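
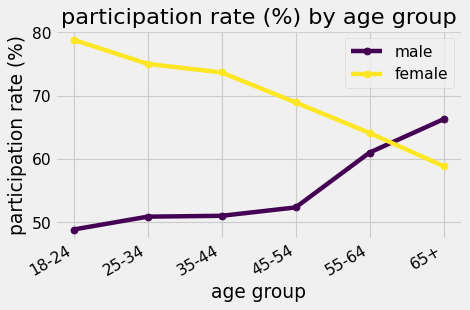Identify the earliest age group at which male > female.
55-64: male ≈ 60 vs female ≈ 65 (not yet); 65+: male ≈ 65 vs female ≈ 60 (first crossover).

65+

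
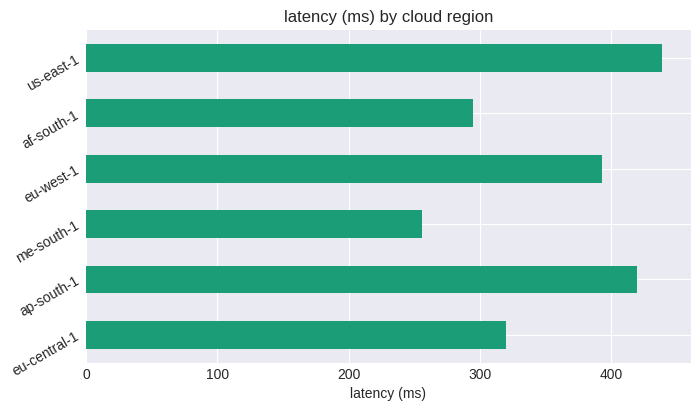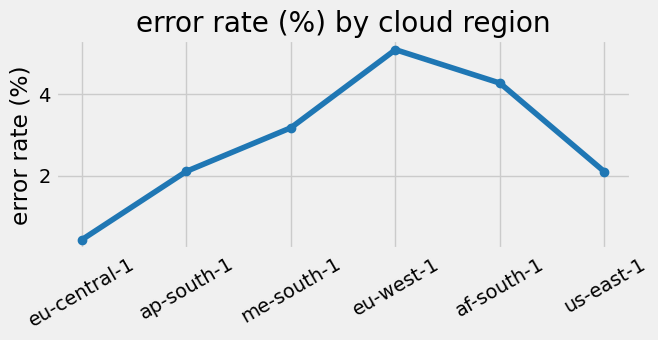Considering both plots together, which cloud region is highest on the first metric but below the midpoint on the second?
Chart 2 median error rate (%) ≈ 2.5; below-median cloud regions: eu-central-1, ap-south-1, us-east-1. Among those, us-east-1 has the highest latency (ms) (≈ 450).

us-east-1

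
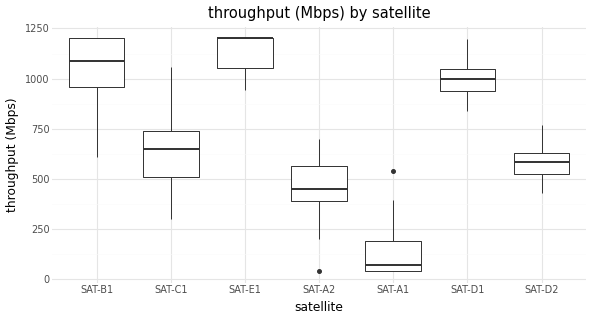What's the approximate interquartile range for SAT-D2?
≈ 100

Q3 ≈ 600, Q1 ≈ 500; IQR ≈ 100.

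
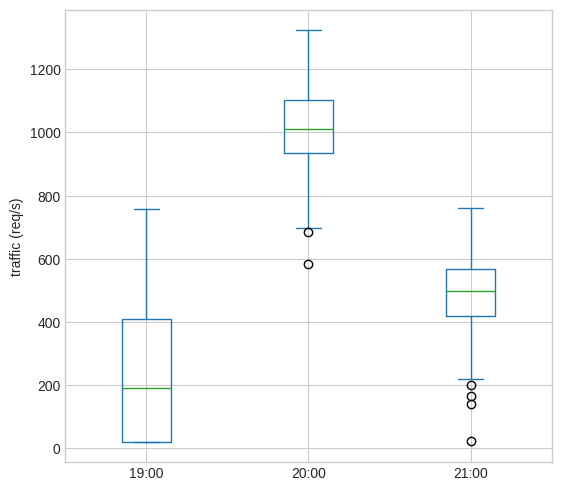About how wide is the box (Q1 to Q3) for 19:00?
Q3 ≈ 400, Q1 ≈ 0; IQR ≈ 400.

≈ 400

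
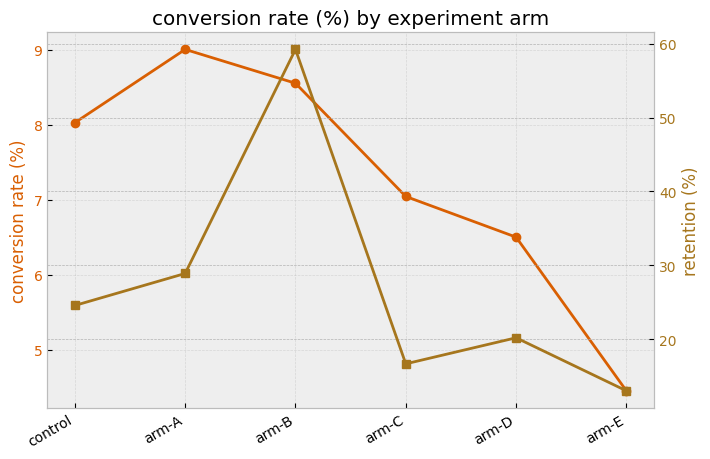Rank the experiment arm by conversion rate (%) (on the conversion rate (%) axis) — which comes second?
Top 3 (on the conversion rate (%) axis): arm-A ≈ 9.0, arm-B ≈ 8.5, control ≈ 8.0.

arm-B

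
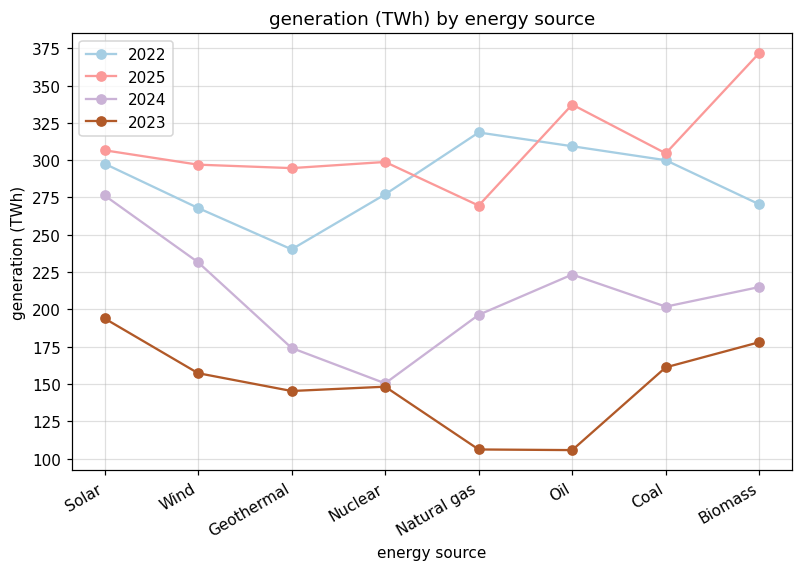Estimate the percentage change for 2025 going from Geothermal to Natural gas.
≈ -8.3%

Geothermal ≈ 300, Natural gas ≈ 275; (275 − 300) / 300 ≈ -8.3%.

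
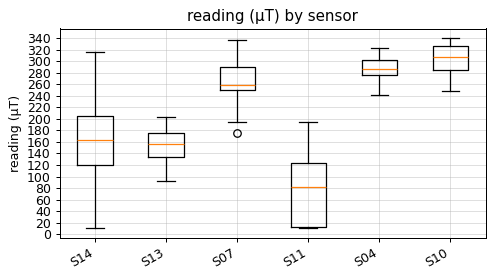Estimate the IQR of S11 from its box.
≈ 100

Q3 ≈ 120, Q1 ≈ 20; IQR ≈ 100.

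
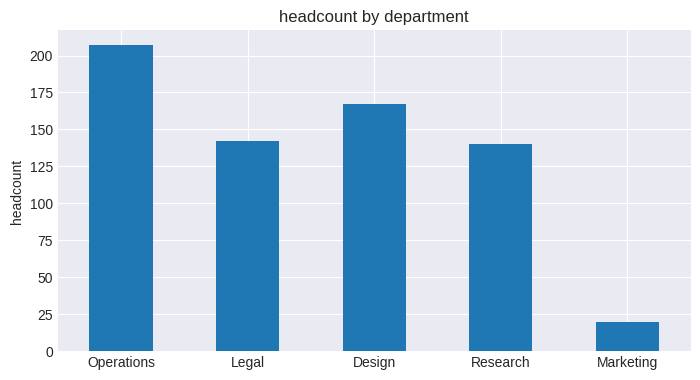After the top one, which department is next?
Top 3: Operations ≈ 200, Design ≈ 160, Legal ≈ 140.

Design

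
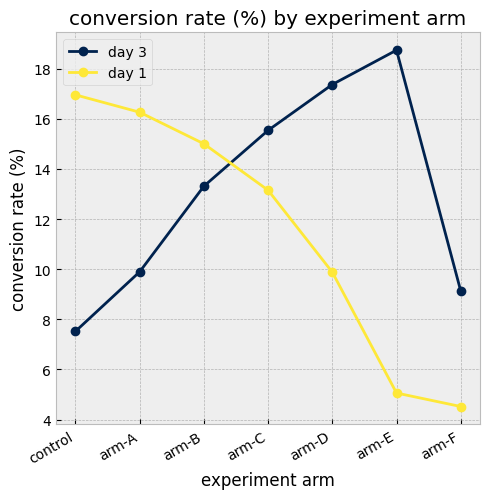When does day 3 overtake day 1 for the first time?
arm-C

arm-B: day 3 ≈ 14 vs day 1 ≈ 14 (not yet); arm-C: day 3 ≈ 16 vs day 1 ≈ 14 (first crossover).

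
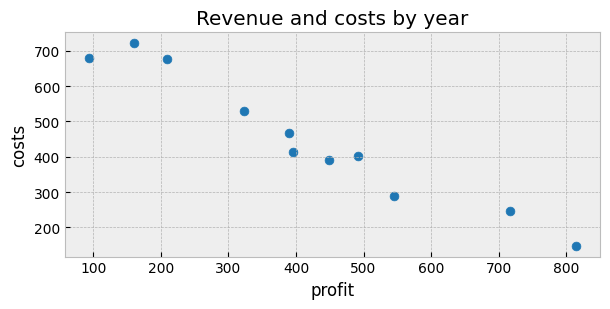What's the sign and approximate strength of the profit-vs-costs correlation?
Points are negatively correlated; strong (|r| ≈ 1.0).

negative, strong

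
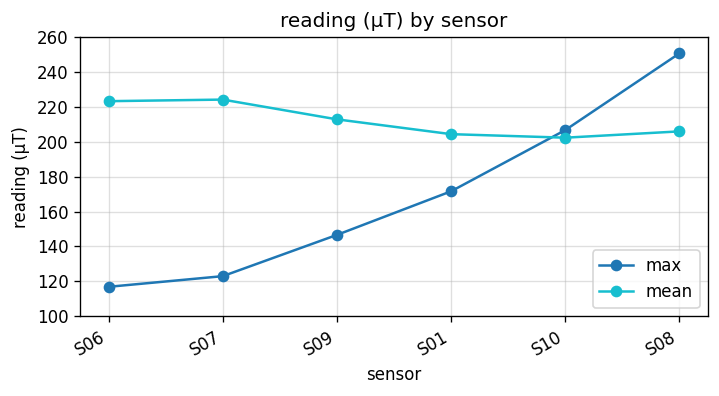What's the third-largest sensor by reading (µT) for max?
S01

Top 4 for max: S08 ≈ 260, S10 ≈ 200, S01 ≈ 180, S09 ≈ 140.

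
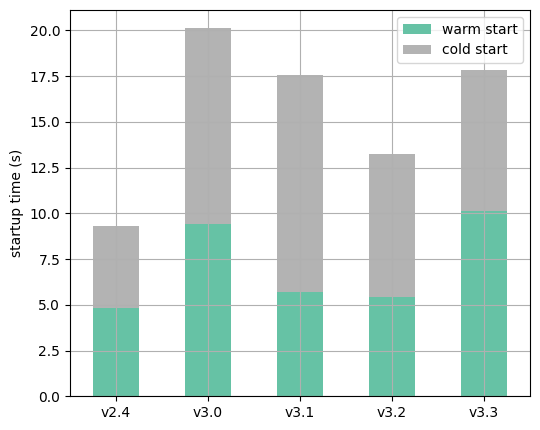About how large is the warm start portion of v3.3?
warm start top ≈ 10, bottom ≈ 0; segment ≈ 10.

≈ 10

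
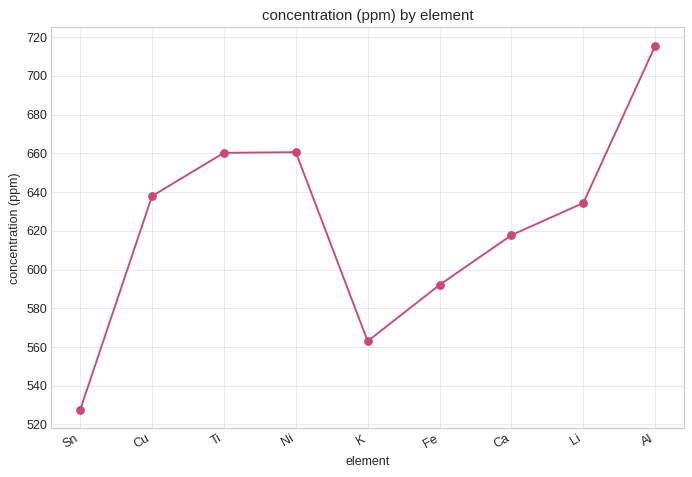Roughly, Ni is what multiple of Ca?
Ni ≈ 660, Ca ≈ 620; 660/620 ≈ 1.06.

≈ 1.06×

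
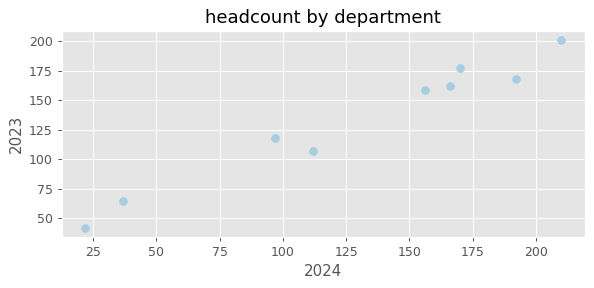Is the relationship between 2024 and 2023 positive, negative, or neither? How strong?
Points are positively correlated; strong (|r| ≈ 1.0).

positive, strong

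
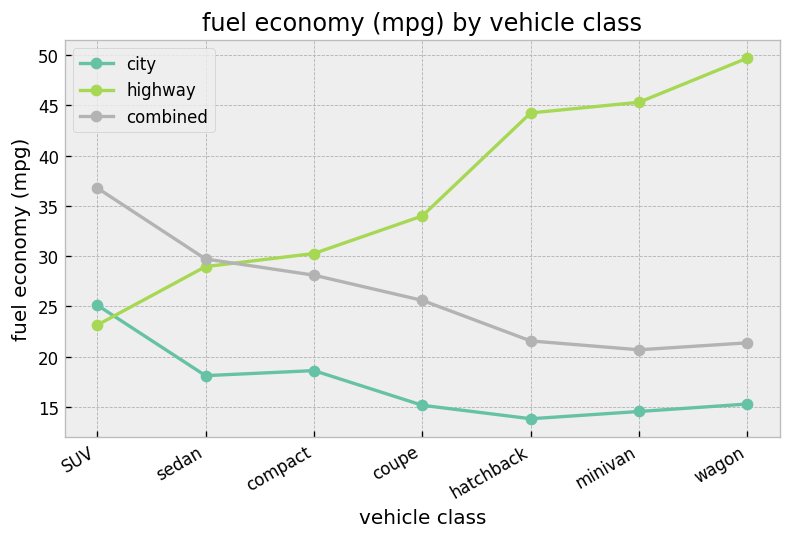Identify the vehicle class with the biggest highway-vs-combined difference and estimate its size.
wagon, ≈ 30 mpg

wagon: highway ≈ 50, combined ≈ 20 → gap ≈ 30. Next-largest (minivan) is only ≈ 25.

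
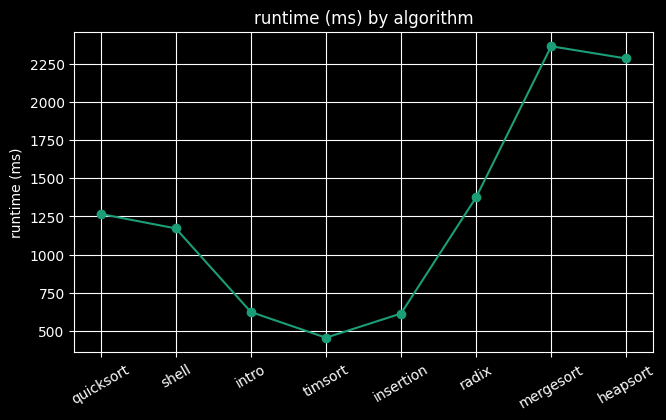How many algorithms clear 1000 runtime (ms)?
Above 1000: quicksort, shell, radix, mergesort, heapsort.

5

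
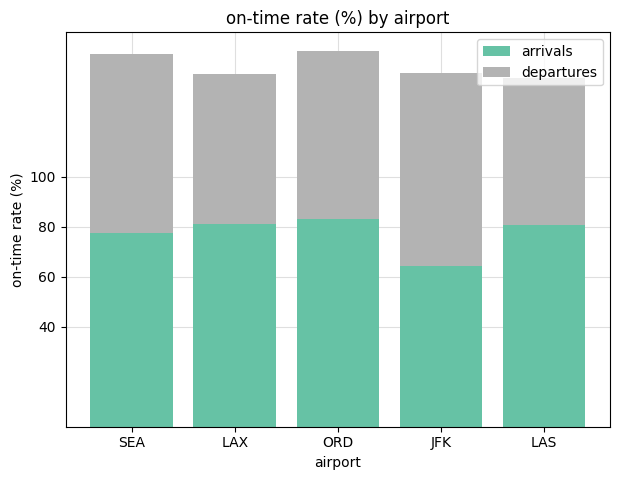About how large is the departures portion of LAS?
departures top ≈ 140, bottom ≈ 80; segment ≈ 60.

≈ 60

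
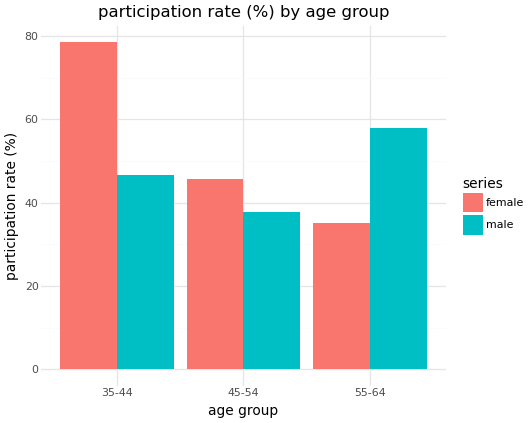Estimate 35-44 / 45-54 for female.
35-44 ≈ 80, 45-54 ≈ 50; 80/50 ≈ 1.6.

≈ 1.6×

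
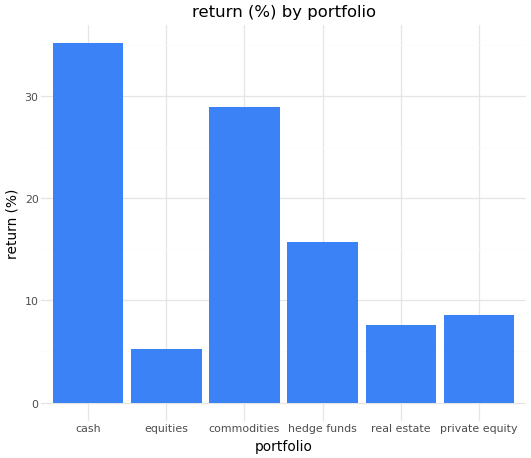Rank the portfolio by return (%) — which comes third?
hedge funds

Top 4: cash ≈ 35, commodities ≈ 30, hedge funds ≈ 15, private equity ≈ 10.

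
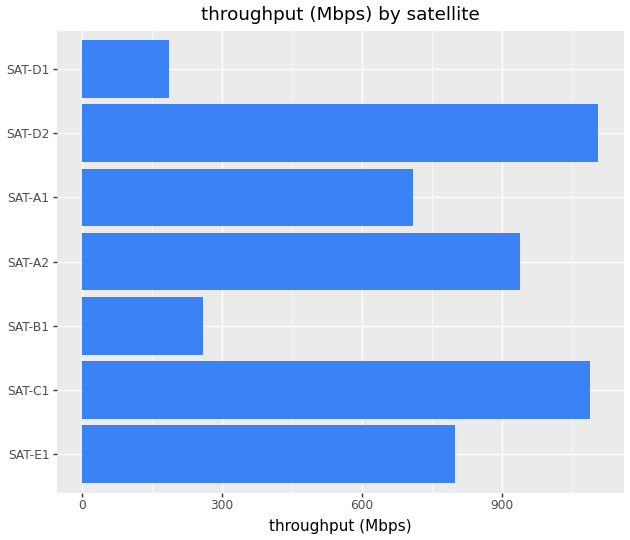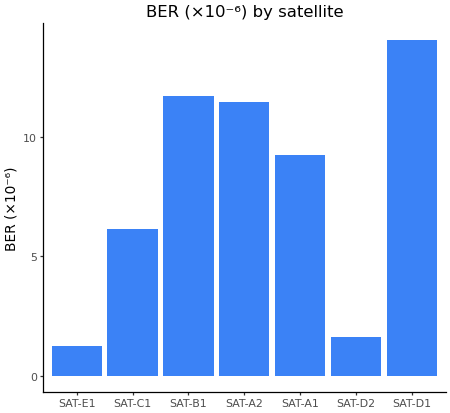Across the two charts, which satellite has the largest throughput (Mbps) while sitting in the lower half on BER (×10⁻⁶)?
SAT-D2

Chart 2 median BER (×10⁻⁶) ≈ 10; below-median satellites: SAT-E1, SAT-C1, SAT-D2. Among those, SAT-D2 has the highest throughput (Mbps) (≈ 1200).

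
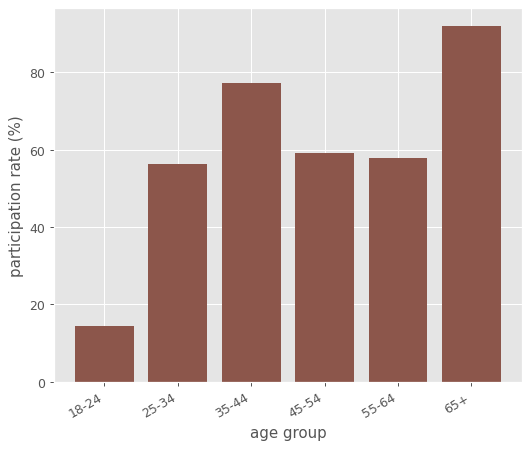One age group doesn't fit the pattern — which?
18-24

18-24 ≈ 10; the rest sit between ≈ 60 and ≈ 90.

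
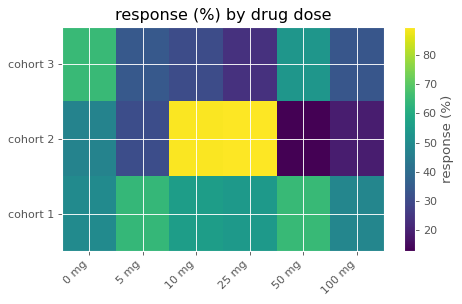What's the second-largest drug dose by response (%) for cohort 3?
50 mg

Top 3 for cohort 3: 0 mg ≈ 60, 50 mg ≈ 50, 5 mg ≈ 30.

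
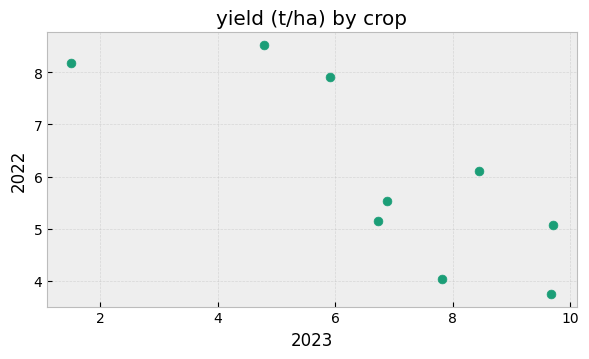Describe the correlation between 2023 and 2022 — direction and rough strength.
negative, strong

Points are negatively correlated; strong (|r| ≈ 0.8).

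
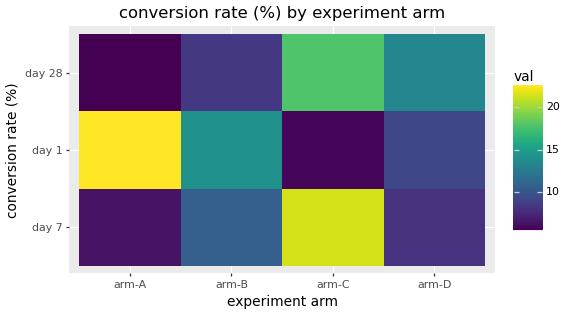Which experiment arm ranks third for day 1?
arm-D

Top 4 for day 1: arm-A ≈ 22, arm-B ≈ 14, arm-D ≈ 10, arm-C ≈ 6.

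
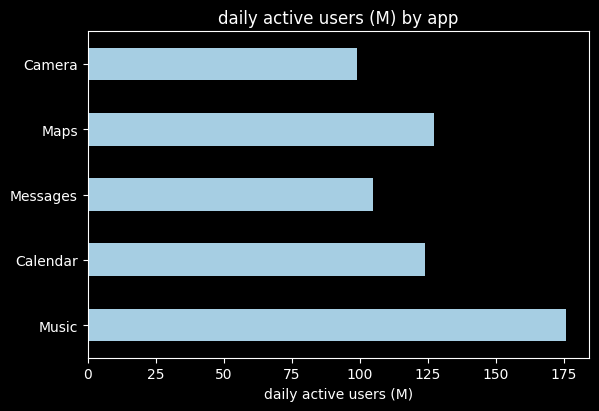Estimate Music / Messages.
Music ≈ 180, Messages ≈ 100; 180/100 ≈ 1.8.

≈ 1.8×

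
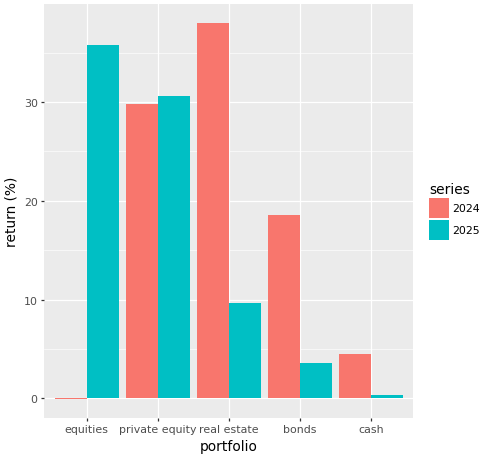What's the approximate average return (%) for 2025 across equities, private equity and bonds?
≈ 23

(35 + 30 + 5) / 3 ≈ 23.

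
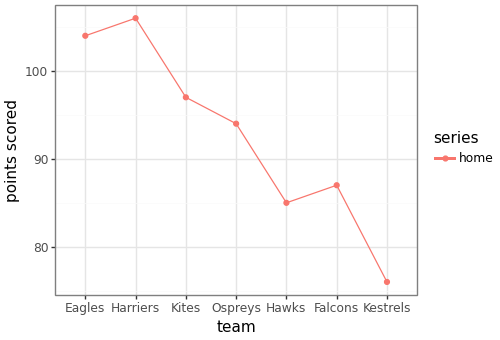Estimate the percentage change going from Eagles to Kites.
≈ -9.5%

Eagles ≈ 105, Kites ≈ 95; (95 − 105) / 105 ≈ -9.5%.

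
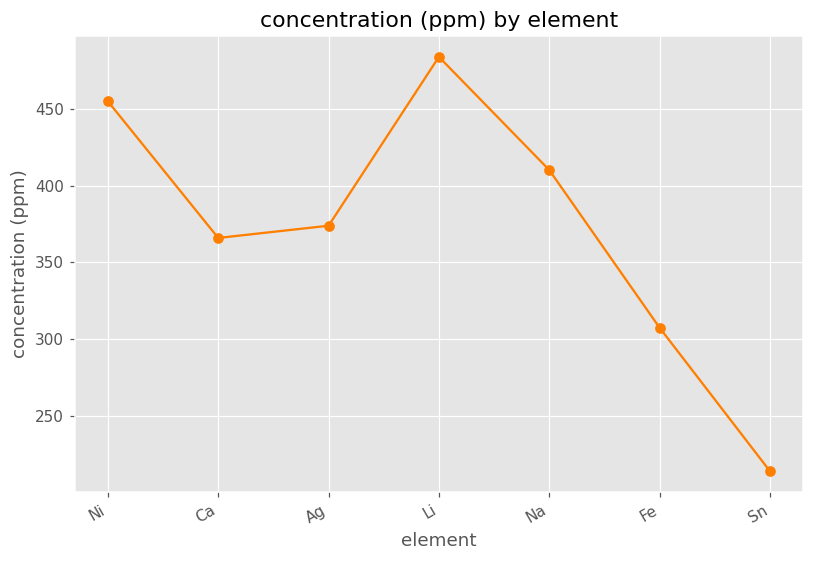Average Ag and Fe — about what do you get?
≈ 338

(375 + 300) / 2 ≈ 338.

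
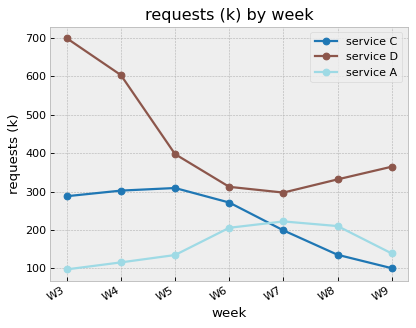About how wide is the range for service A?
Max W7 ≈ 200, min W3 ≈ 100; range ≈ 100.

≈ 100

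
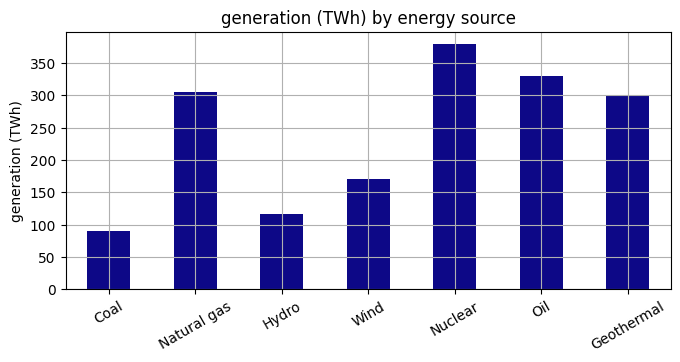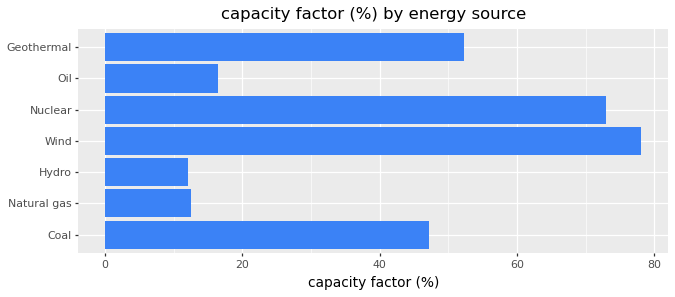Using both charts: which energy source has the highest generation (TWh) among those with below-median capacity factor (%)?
Chart 2 median capacity factor (%) ≈ 50; below-median energy sources: Natural gas, Hydro, Oil. Among those, Oil has the highest generation (TWh) (≈ 350).

Oil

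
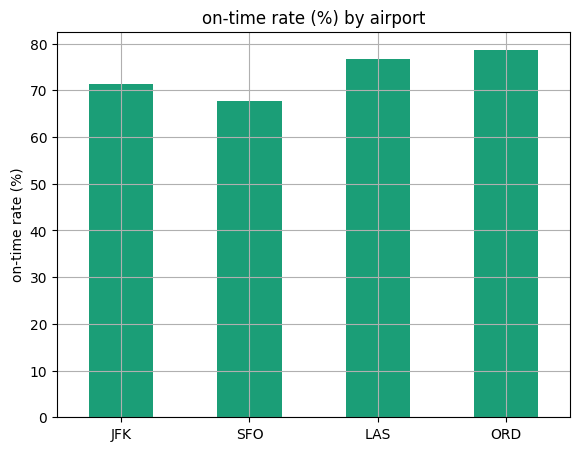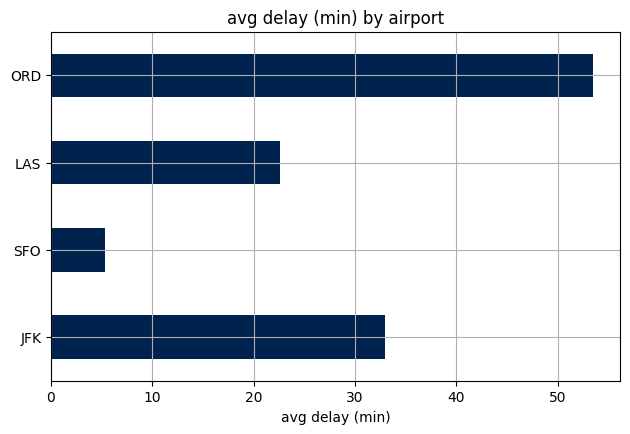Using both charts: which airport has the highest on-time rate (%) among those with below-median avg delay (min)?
LAS

Chart 2 median avg delay (min) ≈ 30; below-median airports: SFO, LAS. Among those, LAS has the highest on-time rate (%) (≈ 80).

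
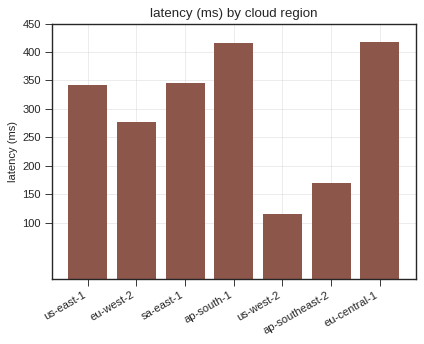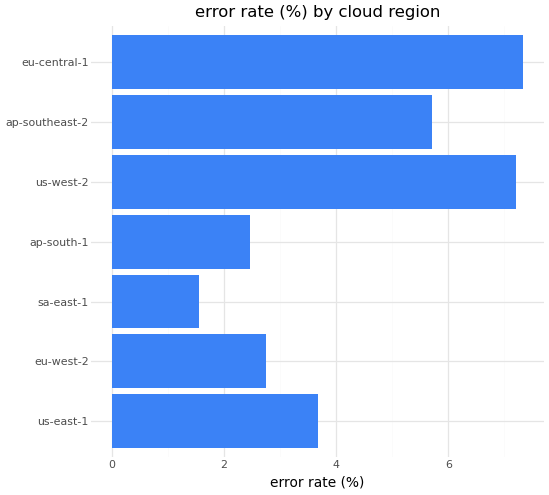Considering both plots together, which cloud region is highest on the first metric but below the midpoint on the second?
Chart 2 median error rate (%) ≈ 4; below-median cloud regions: eu-west-2, sa-east-1, ap-south-1. Among those, ap-south-1 has the highest latency (ms) (≈ 400).

ap-south-1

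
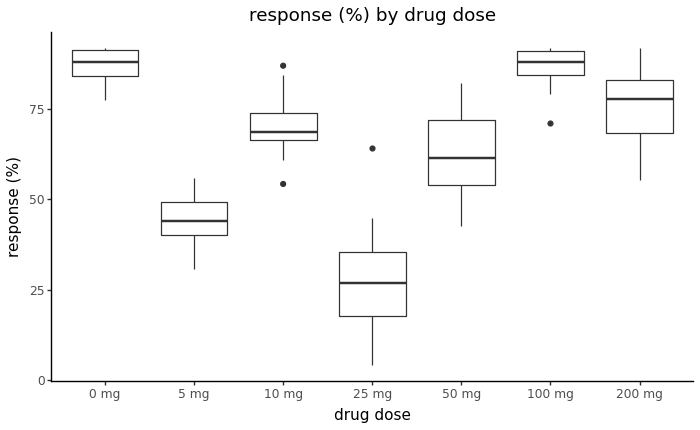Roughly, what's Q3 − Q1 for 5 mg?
Q3 ≈ 50, Q1 ≈ 40; IQR ≈ 10.

≈ 10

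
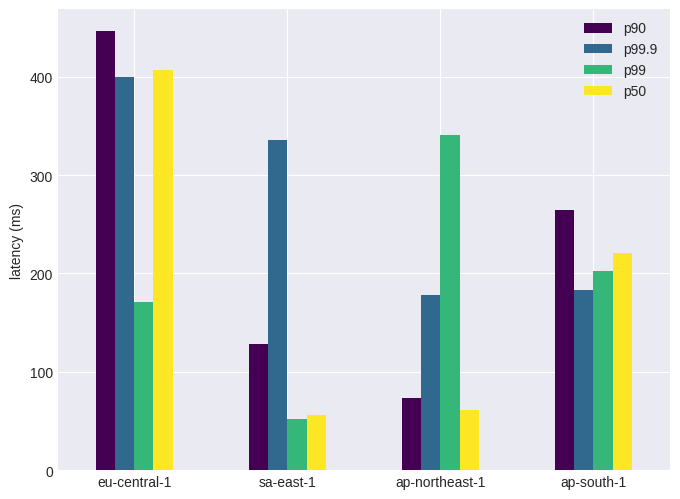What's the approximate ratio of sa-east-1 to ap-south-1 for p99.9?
sa-east-1 ≈ 350, ap-south-1 ≈ 200; 350/200 ≈ 1.75.

≈ 1.75×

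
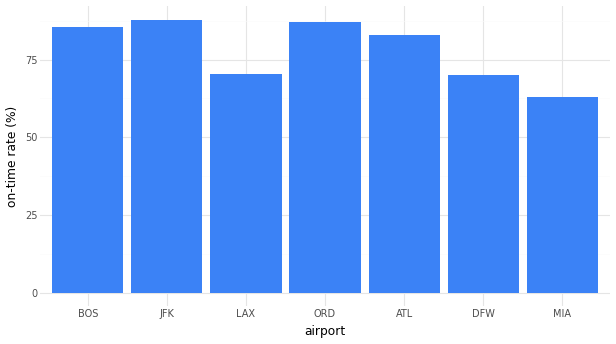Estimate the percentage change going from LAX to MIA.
LAX ≈ 70, MIA ≈ 60; (60 − 70) / 70 ≈ -14.3%.

≈ -14.3%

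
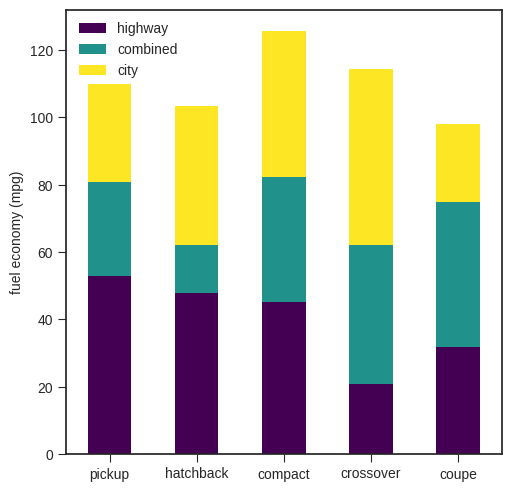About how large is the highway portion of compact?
highway top ≈ 40, bottom ≈ 0; segment ≈ 40.

≈ 40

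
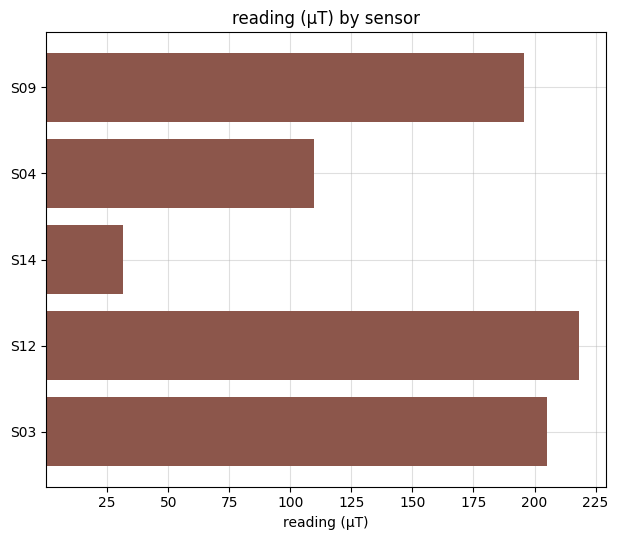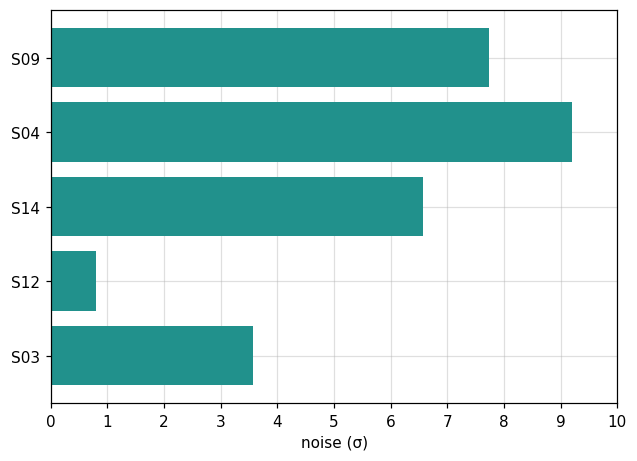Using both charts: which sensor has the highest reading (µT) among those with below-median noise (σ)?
S12

Chart 2 median noise (σ) ≈ 7; below-median sensors: S12, S03. Among those, S12 has the highest reading (µT) (≈ 225).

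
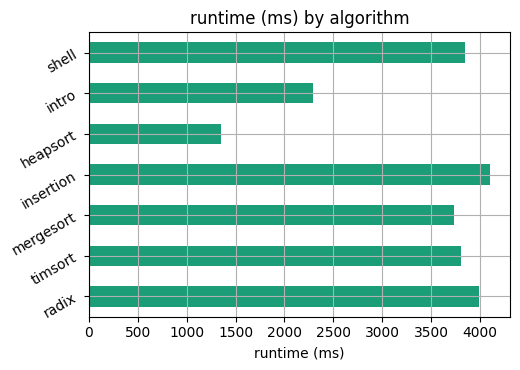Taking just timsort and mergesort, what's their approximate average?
(4000 + 3500) / 2 ≈ 3750.

≈ 3750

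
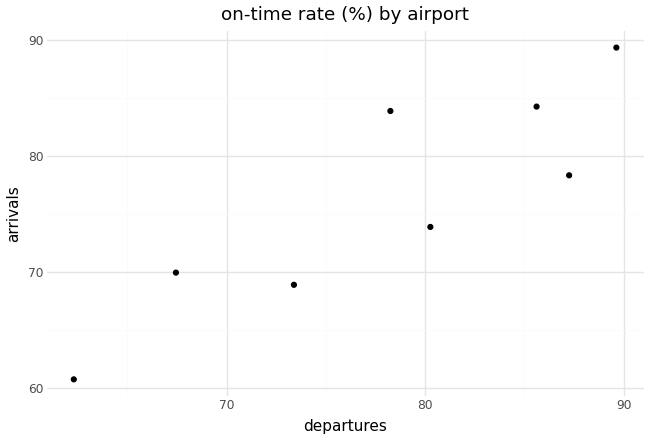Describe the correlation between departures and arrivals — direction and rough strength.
Points are positively correlated; strong (|r| ≈ 0.9).

positive, strong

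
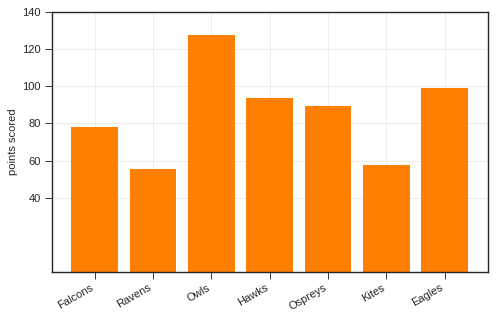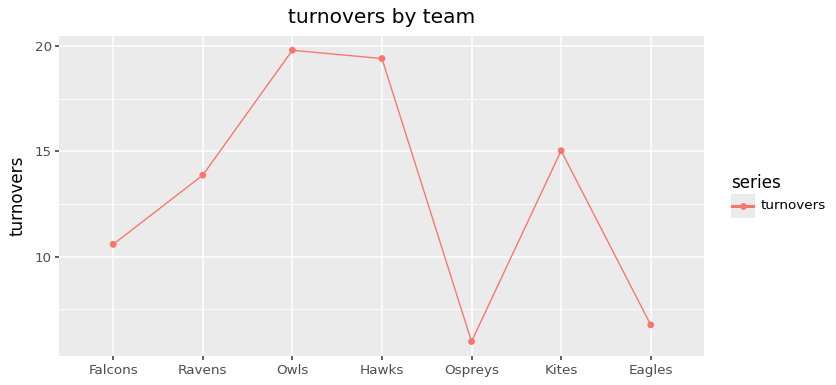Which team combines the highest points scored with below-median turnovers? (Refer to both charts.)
Eagles

Chart 2 median turnovers ≈ 14; below-median teams: Falcons, Ospreys, Eagles. Among those, Eagles has the highest points scored (≈ 100).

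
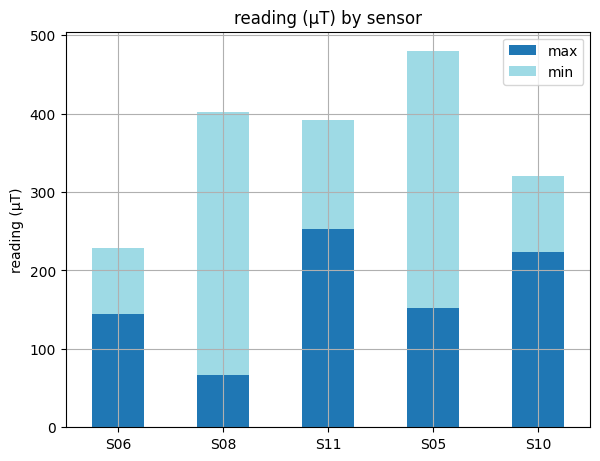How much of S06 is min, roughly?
min top ≈ 250, bottom ≈ 150; segment ≈ 100.

≈ 100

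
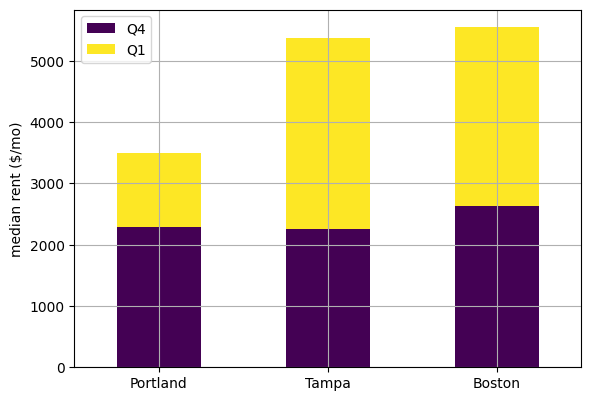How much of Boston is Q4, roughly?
Q4 top ≈ 2500, bottom ≈ 0; segment ≈ 2500.

≈ 2500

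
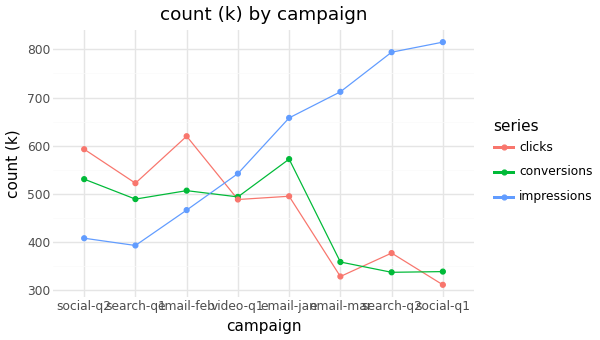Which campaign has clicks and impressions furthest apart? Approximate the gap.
social-q1, ≈ 500 k

social-q1: clicks ≈ 300, impressions ≈ 800 → gap ≈ 500. Next-largest (search-q2) is only ≈ 400.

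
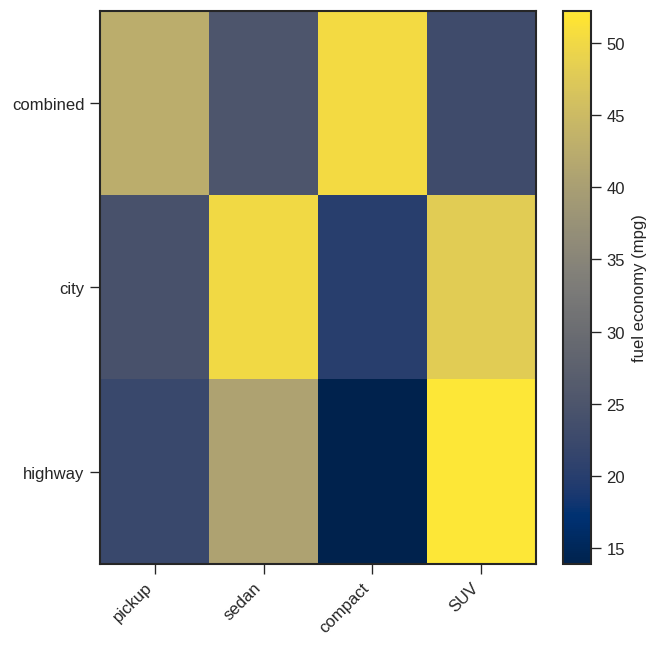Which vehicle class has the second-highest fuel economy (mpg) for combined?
Top 3 for combined: compact ≈ 50, pickup ≈ 45, sedan ≈ 25.

pickup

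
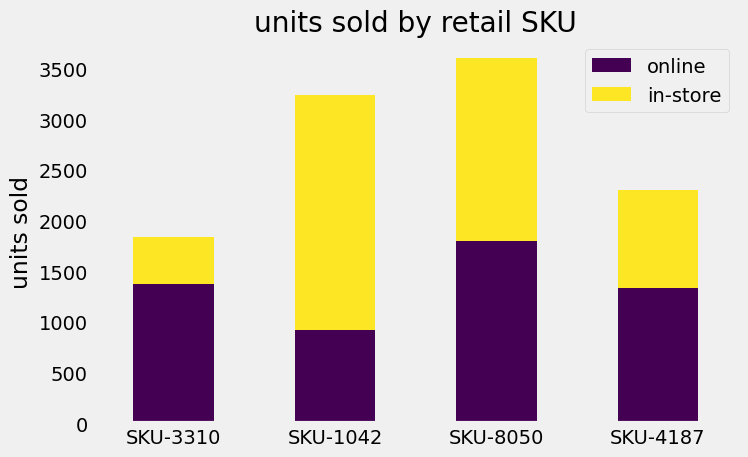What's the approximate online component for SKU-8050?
online top ≈ 2000, bottom ≈ 0; segment ≈ 2000.

≈ 2000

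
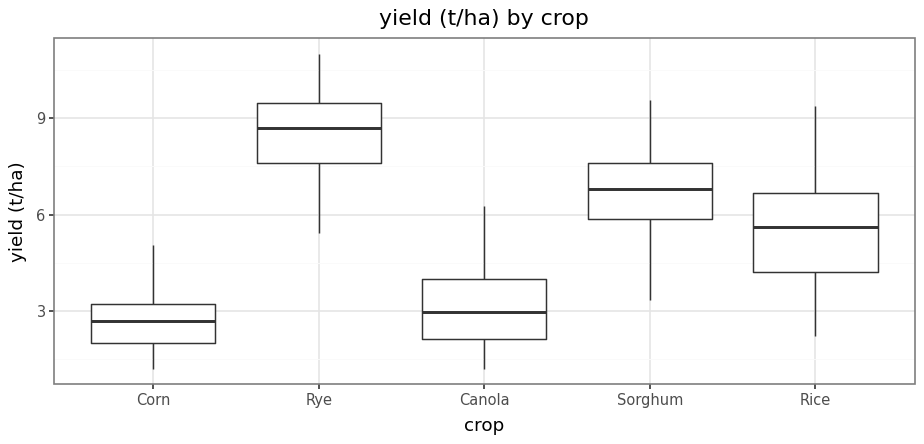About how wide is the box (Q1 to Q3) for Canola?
Q3 ≈ 4.0, Q1 ≈ 2.0; IQR ≈ 2.0.

≈ 2.0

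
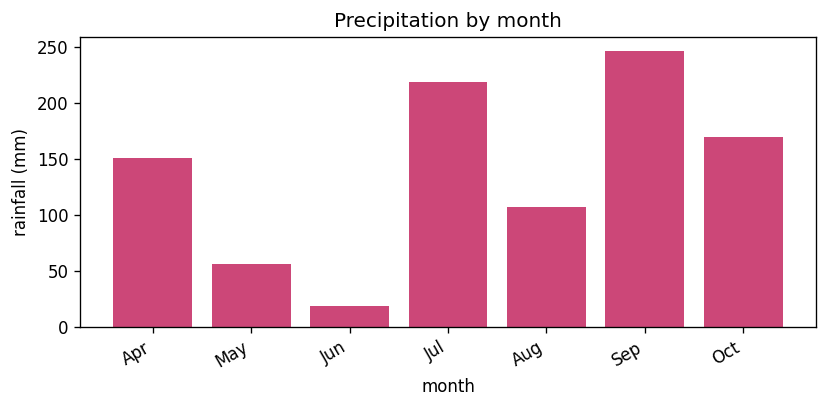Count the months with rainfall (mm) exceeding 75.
5

Above 75: Apr, Jul, Aug, Sep, Oct.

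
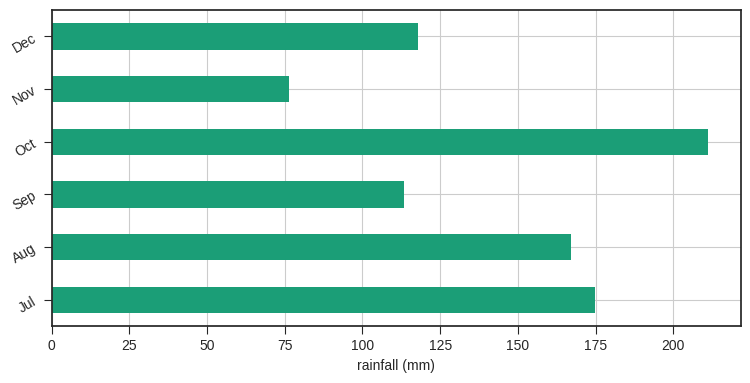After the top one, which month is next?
Top 3: Oct ≈ 220, Jul ≈ 180, Aug ≈ 160.

Jul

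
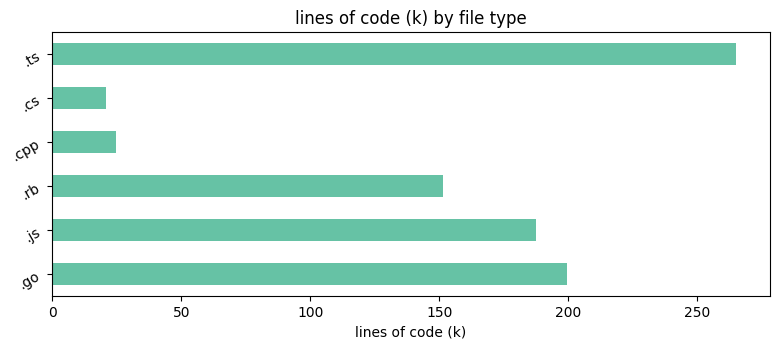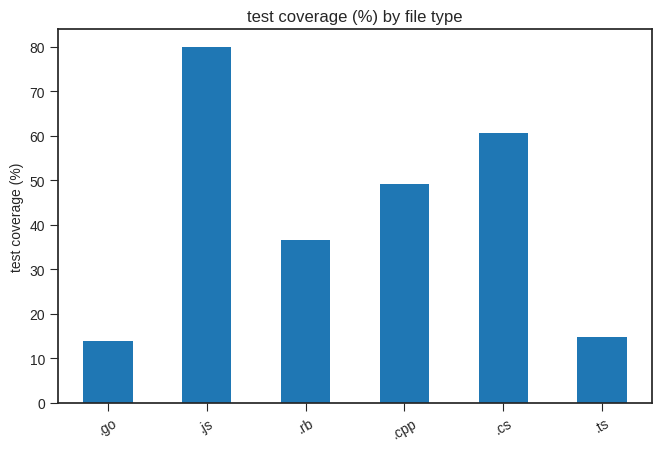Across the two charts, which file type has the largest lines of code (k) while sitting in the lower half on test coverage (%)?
Chart 2 median test coverage (%) ≈ 40; below-median file types: .go, .rb, .ts. Among those, .ts has the highest lines of code (k) (≈ 275).

.ts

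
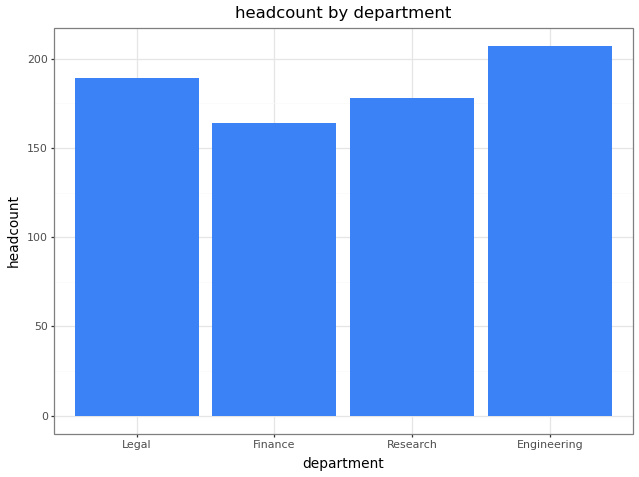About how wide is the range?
≈ 40

Max Engineering ≈ 200, min Finance ≈ 160; range ≈ 40.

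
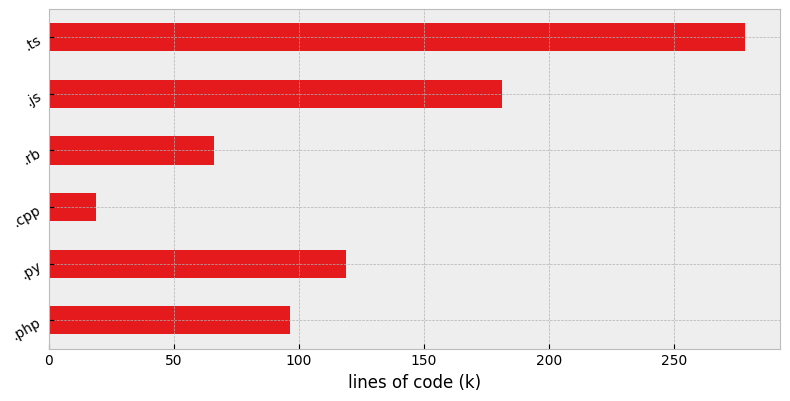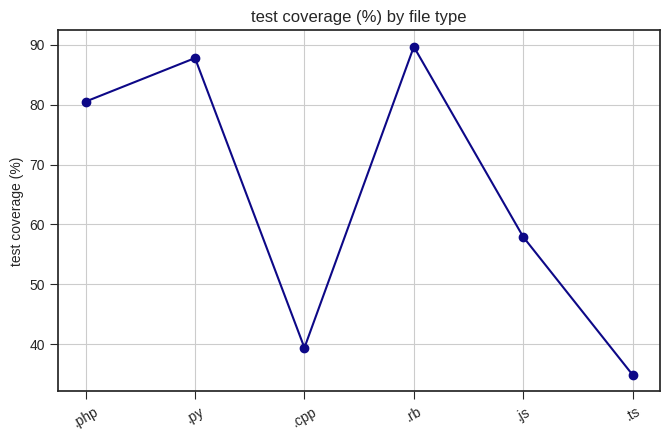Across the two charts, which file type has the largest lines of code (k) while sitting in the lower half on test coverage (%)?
Chart 2 median test coverage (%) ≈ 70; below-median file types: .cpp, .js, .ts. Among those, .ts has the highest lines of code (k) (≈ 300).

.ts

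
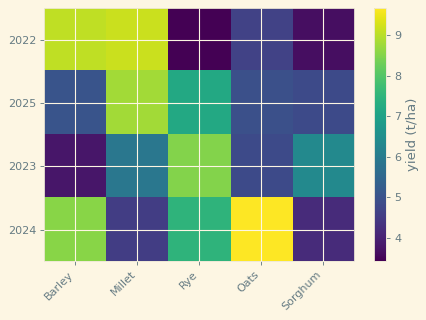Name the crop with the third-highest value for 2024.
Rye

Top 4 for 2024: Oats ≈ 10, Barley ≈ 9, Rye ≈ 7, Millet ≈ 5.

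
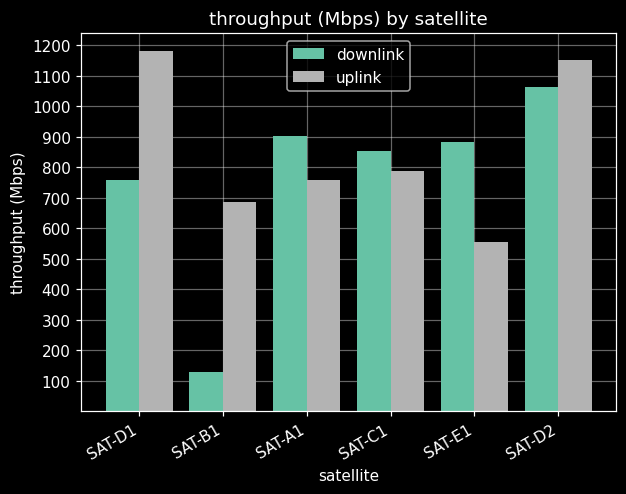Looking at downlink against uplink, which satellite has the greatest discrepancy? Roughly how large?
SAT-B1, ≈ 600 Mbps

SAT-B1: downlink ≈ 100, uplink ≈ 700 → gap ≈ 600. Next-largest (SAT-D1) is only ≈ 400.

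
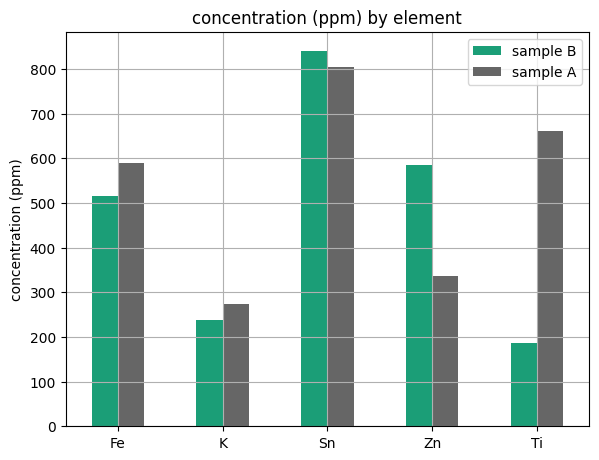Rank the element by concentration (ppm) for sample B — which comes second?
Zn

Top 3 for sample B: Sn ≈ 800, Zn ≈ 600, Fe ≈ 500.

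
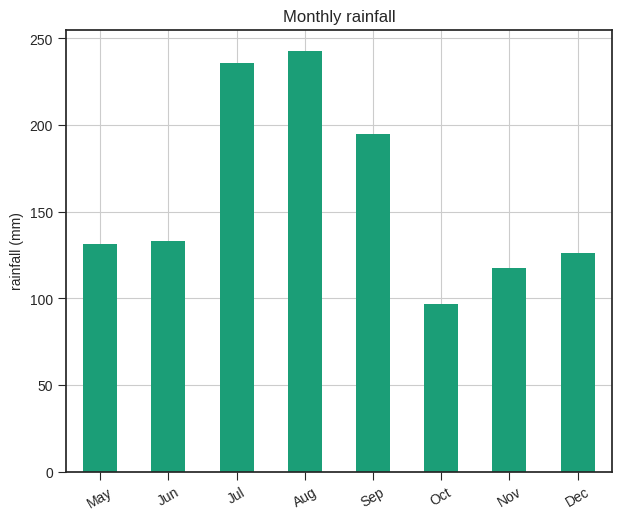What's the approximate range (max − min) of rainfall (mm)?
Max Aug ≈ 250, min Oct ≈ 100; range ≈ 150.

≈ 150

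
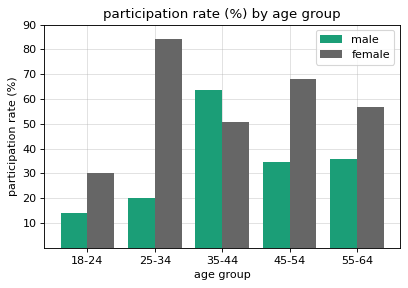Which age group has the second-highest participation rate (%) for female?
Top 3 for female: 25-34 ≈ 80, 45-54 ≈ 70, 55-64 ≈ 60.

45-54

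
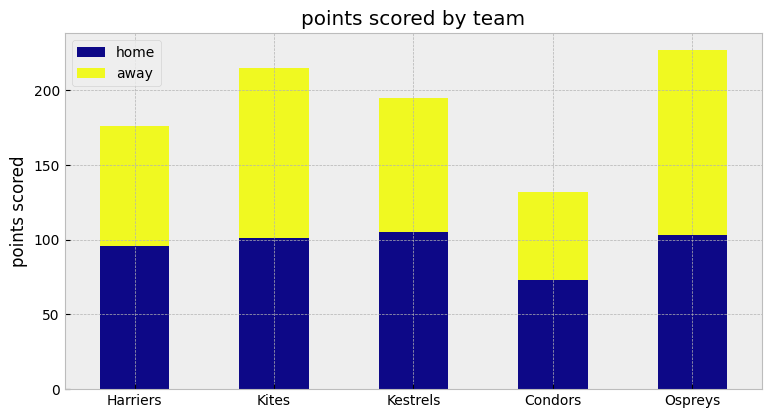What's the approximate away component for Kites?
≈ 120

away top ≈ 220, bottom ≈ 100; segment ≈ 120.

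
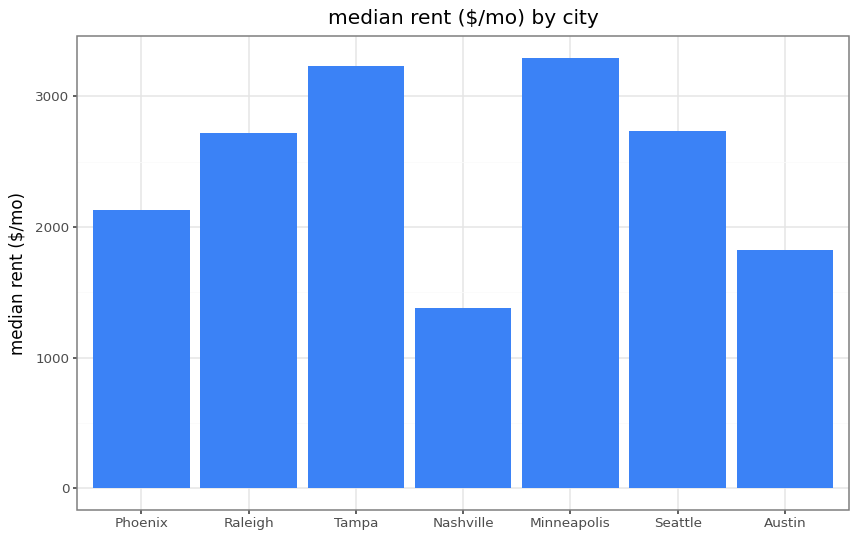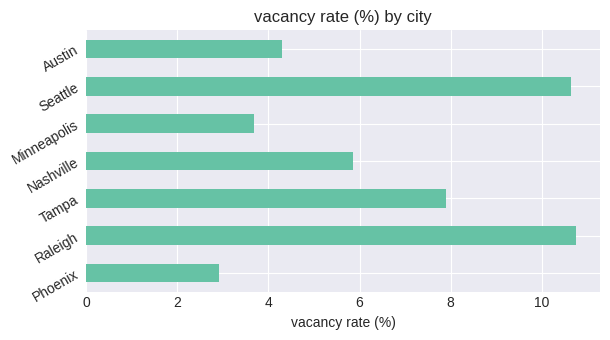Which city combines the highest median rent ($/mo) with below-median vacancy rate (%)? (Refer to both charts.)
Chart 2 median vacancy rate (%) ≈ 6; below-median cities: Phoenix, Minneapolis, Austin. Among those, Minneapolis has the highest median rent ($/mo) (≈ 3500).

Minneapolis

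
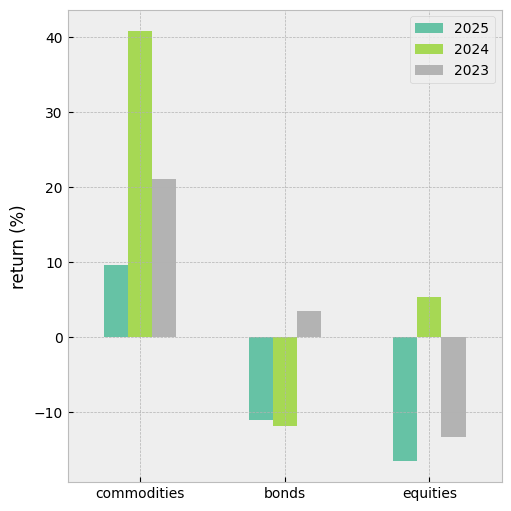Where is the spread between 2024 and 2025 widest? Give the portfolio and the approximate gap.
commodities: 2024 ≈ 40, 2025 ≈ 10 → gap ≈ 30. Next-largest (equities) is only ≈ 20.

commodities, ≈ 30 %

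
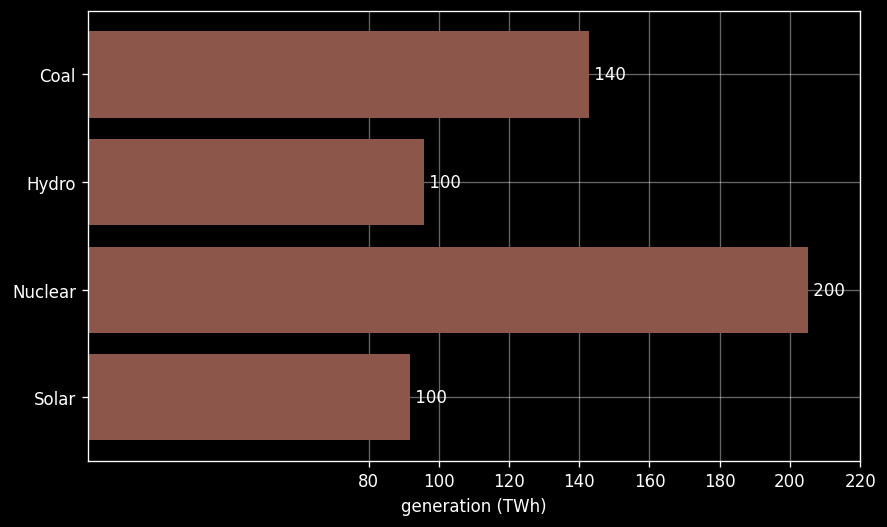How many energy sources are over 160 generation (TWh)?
1

Above 160: Nuclear.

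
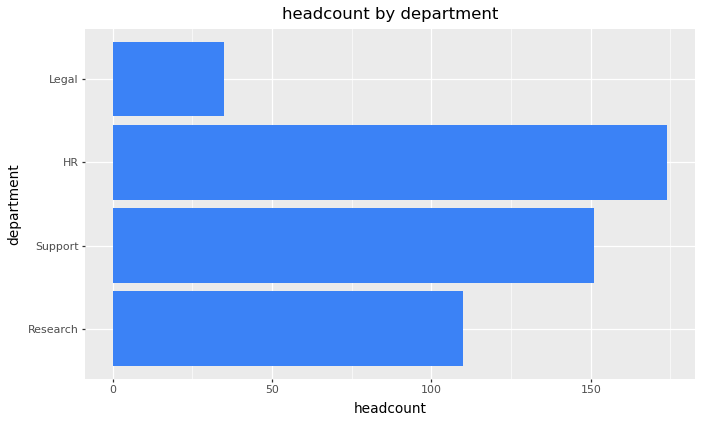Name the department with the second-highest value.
Support

Top 3: HR ≈ 180, Support ≈ 160, Research ≈ 120.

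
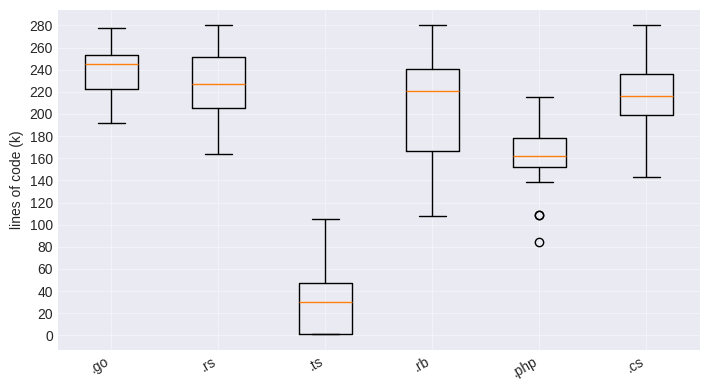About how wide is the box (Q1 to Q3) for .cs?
≈ 40

Q3 ≈ 240, Q1 ≈ 200; IQR ≈ 40.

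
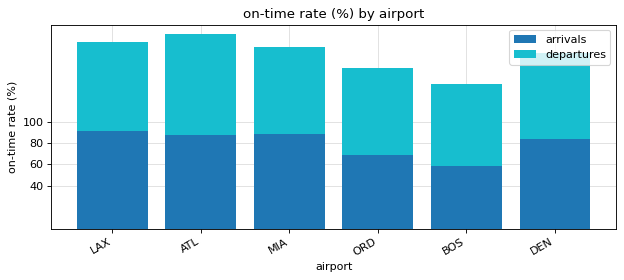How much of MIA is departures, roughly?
departures top ≈ 160, bottom ≈ 80; segment ≈ 80.

≈ 80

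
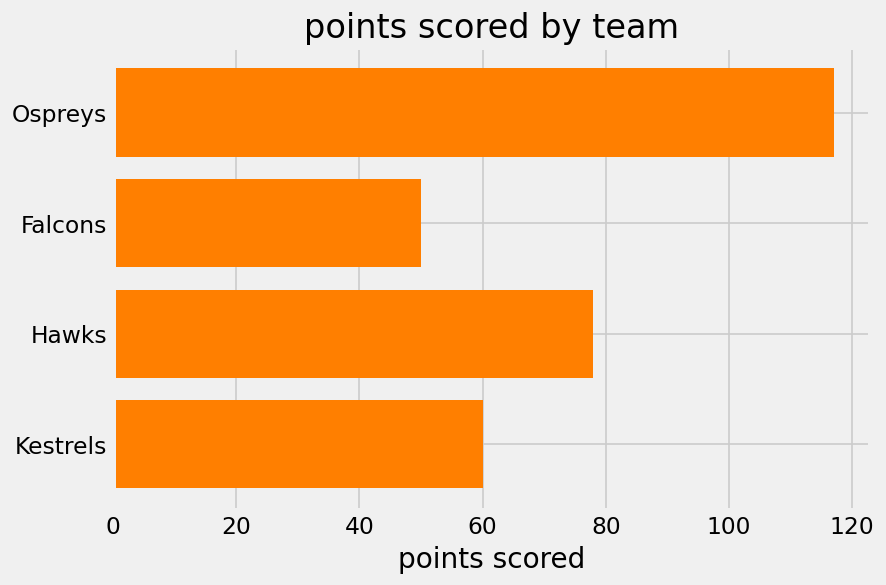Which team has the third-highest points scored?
Top 4: Ospreys ≈ 120, Hawks ≈ 80, Kestrels ≈ 60, Falcons ≈ 50.

Kestrels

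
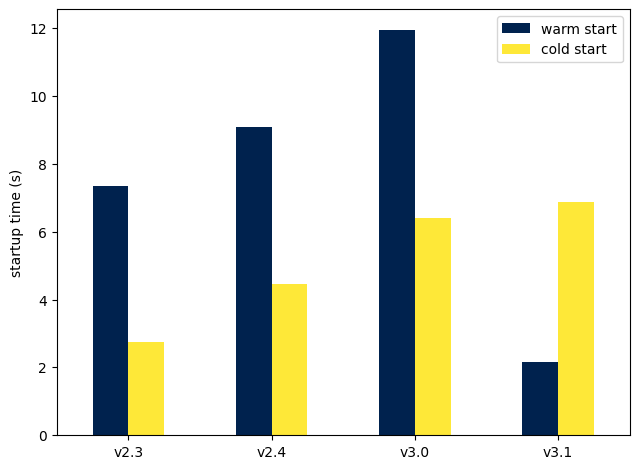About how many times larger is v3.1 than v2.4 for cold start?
≈ 1.75×

v3.1 ≈ 7, v2.4 ≈ 4; 7/4 ≈ 1.75.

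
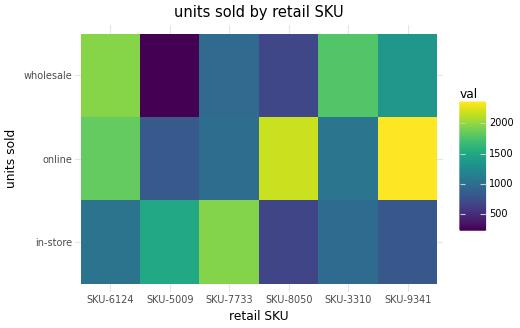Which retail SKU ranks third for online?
SKU-6124

Top 4 for online: SKU-9341 ≈ 2400, SKU-8050 ≈ 2200, SKU-6124 ≈ 1800, SKU-3310 ≈ 1000.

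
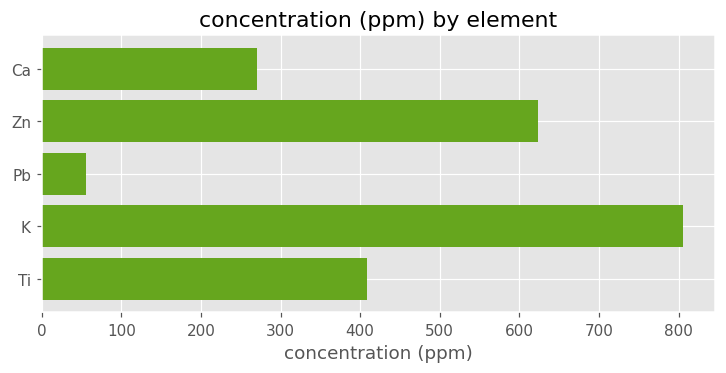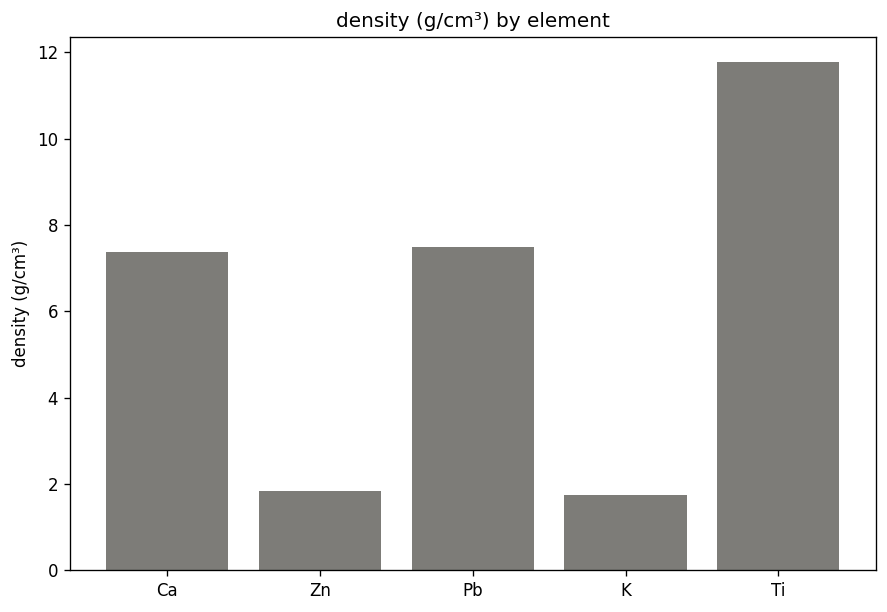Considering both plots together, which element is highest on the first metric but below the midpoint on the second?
K

Chart 2 median density (g/cm³) ≈ 8; below-median elements: Zn, K. Among those, K has the highest concentration (ppm) (≈ 800).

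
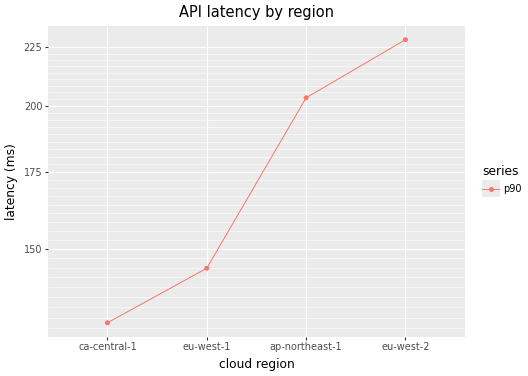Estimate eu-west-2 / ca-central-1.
≈ 1.77×

eu-west-2 ≈ 230, ca-central-1 ≈ 130; 230/130 ≈ 1.77.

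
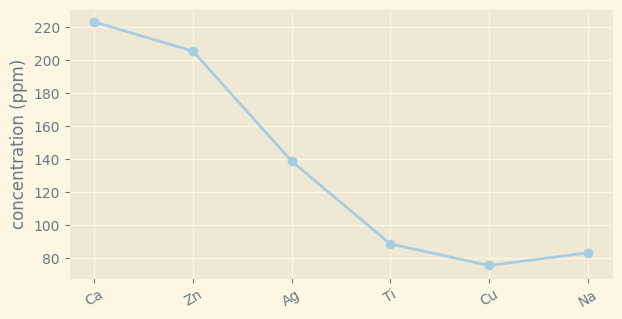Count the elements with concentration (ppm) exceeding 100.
Above 100: Ca, Zn, Ag.

3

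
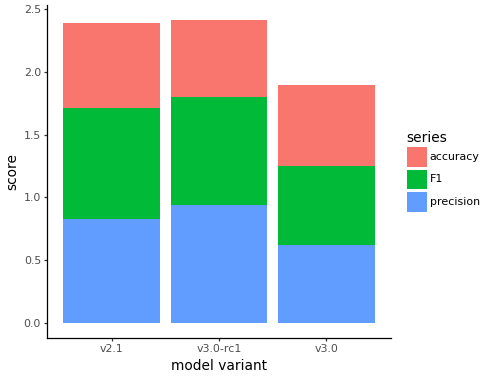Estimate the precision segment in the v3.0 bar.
precision top ≈ 0.5, bottom ≈ 0.0; segment ≈ 0.5.

≈ 0.5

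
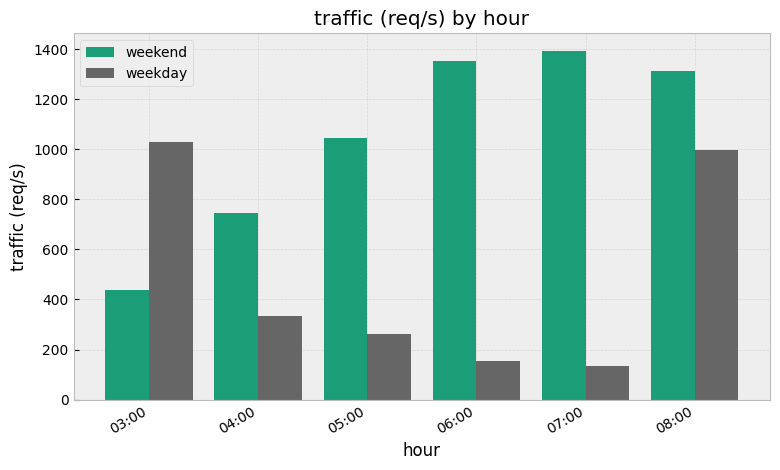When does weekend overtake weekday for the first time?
04:00

03:00: weekend ≈ 400 vs weekday ≈ 1000 (not yet); 04:00: weekend ≈ 800 vs weekday ≈ 400 (first crossover).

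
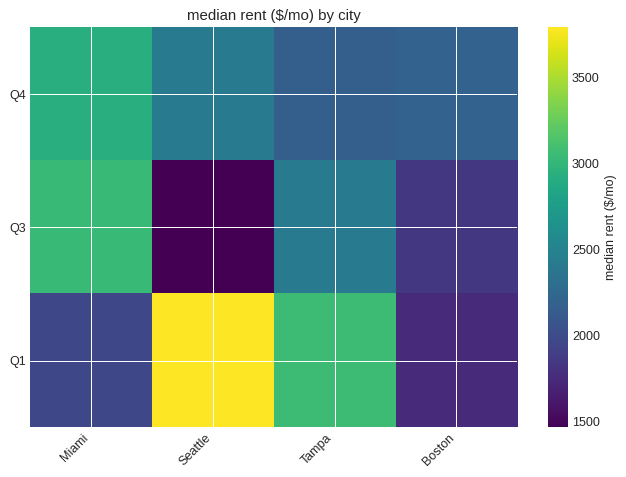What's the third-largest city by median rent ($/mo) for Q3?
Boston

Top 4 for Q3: Miami ≈ 3000, Tampa ≈ 2400, Boston ≈ 1800, Seattle ≈ 1400.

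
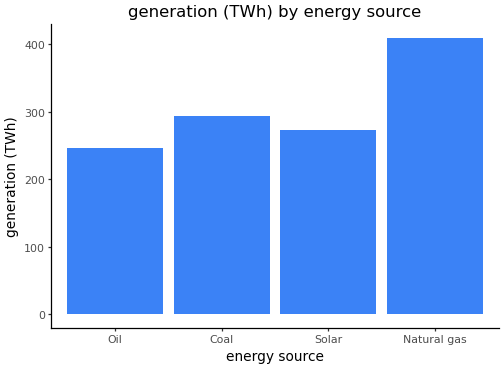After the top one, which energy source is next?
Top 3: Natural gas ≈ 400, Coal ≈ 300, Solar ≈ 250.

Coal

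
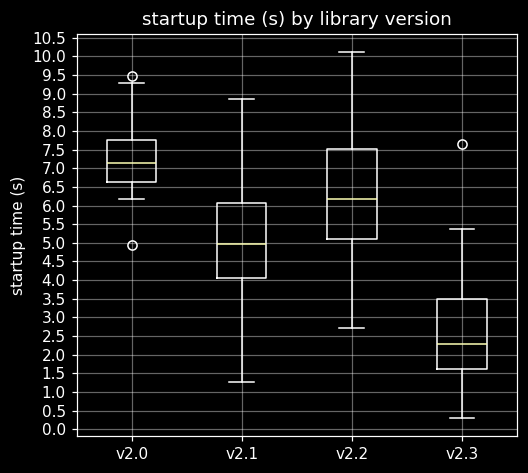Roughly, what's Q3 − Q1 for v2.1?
Q3 ≈ 6.0, Q1 ≈ 4.0; IQR ≈ 2.0.

≈ 2.0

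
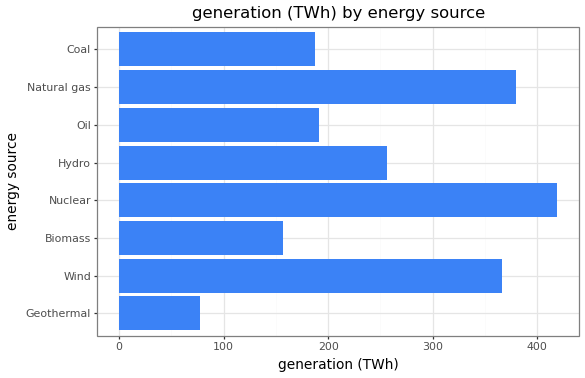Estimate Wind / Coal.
Wind ≈ 350, Coal ≈ 200; 350/200 ≈ 1.75.

≈ 1.75×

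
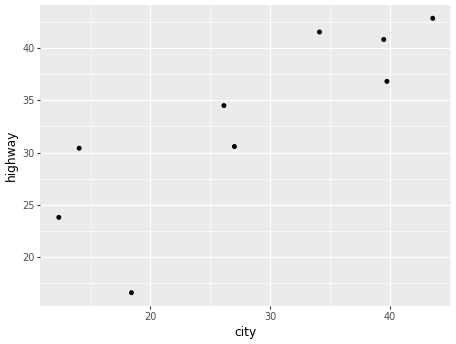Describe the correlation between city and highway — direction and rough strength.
Points are positively correlated; strong (|r| ≈ 0.8).

positive, strong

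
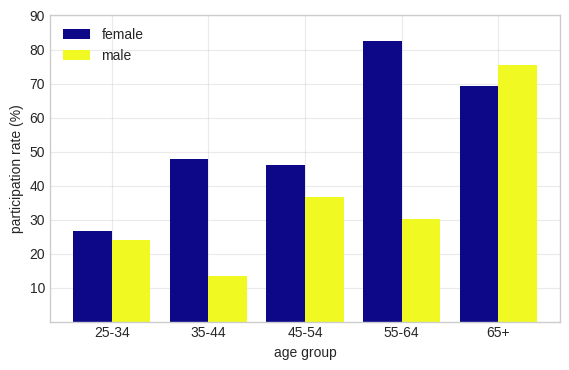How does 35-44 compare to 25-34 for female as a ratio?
≈ 1.67×

35-44 ≈ 50, 25-34 ≈ 30; 50/30 ≈ 1.67.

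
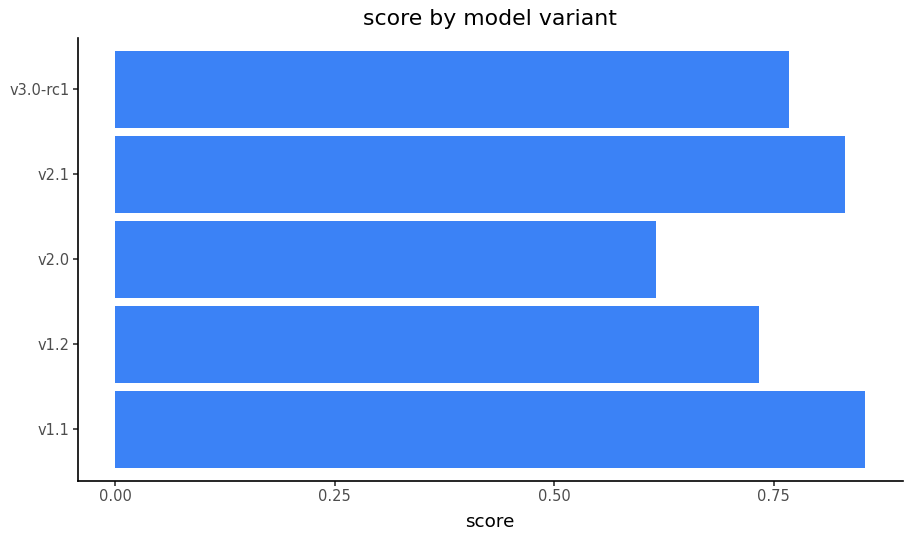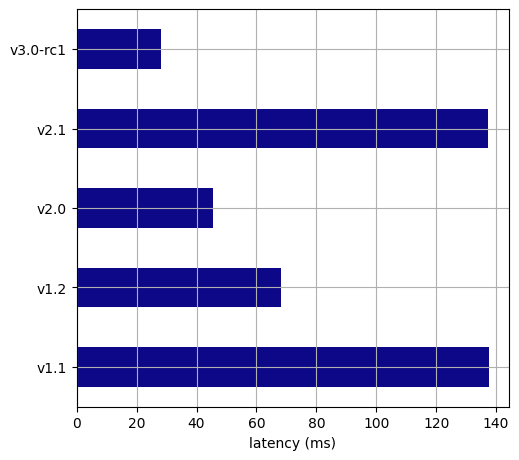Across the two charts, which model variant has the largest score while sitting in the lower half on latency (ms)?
v3.0-rc1

Chart 2 median latency (ms) ≈ 60; below-median model variants: v2.0, v3.0-rc1. Among those, v3.0-rc1 has the highest score (≈ 0.8).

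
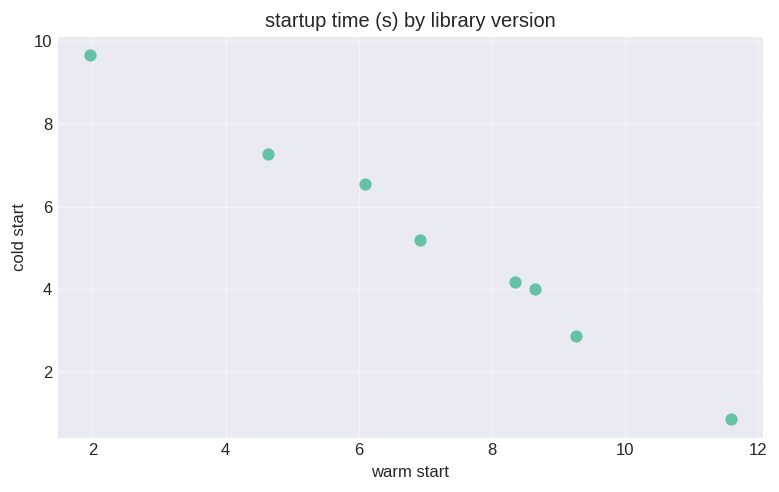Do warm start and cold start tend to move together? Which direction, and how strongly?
negative, strong

Points are negatively correlated; strong (|r| ≈ 1.0).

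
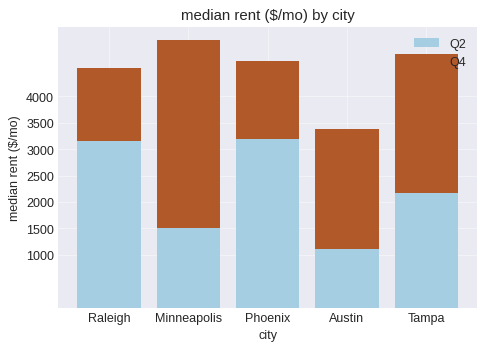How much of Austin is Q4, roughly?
≈ 2500

Q4 top ≈ 3500, bottom ≈ 1000; segment ≈ 2500.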